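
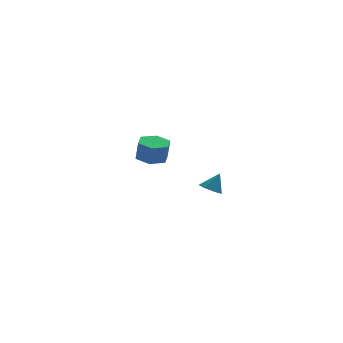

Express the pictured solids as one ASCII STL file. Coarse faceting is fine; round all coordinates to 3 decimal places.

solid 
facet normal -0.094 0.104 -0.990
outer loop
vertex -3.359 3.245 -2.429
vertex -3.853 3.939 -2.309
vertex -3.0 4.025 -2.381
endloop
endfacet
facet normal 0.904 -0.408 -0.128
outer loop
vertex -3.359 3.245 -2.429
vertex -3.0 4.025 -2.381
vertex -3.253 3.128 -1.31
endloop
endfacet
facet normal 0.904 -0.407 -0.127
outer loop
vertex -3.253 3.128 -1.31
vertex -3.0 4.025 -2.381
vertex -2.895 3.908 -1.262
endloop
endfacet
facet normal 0.093 -0.104 0.990
outer loop
vertex -3.253 3.128 -1.31
vertex -2.895 3.908 -1.262
vertex -3.747 3.821 -1.191
endloop
endfacet
facet normal -0.094 0.103 -0.990
outer loop
vertex -3.0 4.025 -2.381
vertex -3.853 3.939 -2.309
vertex -3.494 4.719 -2.262
endloop
endfacet
facet normal 0.813 0.582 -0.016
outer loop
vertex -3.0 4.025 -2.381
vertex -3.494 4.719 -2.262
vertex -2.895 3.908 -1.262
endloop
endfacet
facet normal 0.813 0.582 -0.016
outer loop
vertex -2.895 3.908 -1.262
vertex -3.494 4.719 -2.262
vertex -3.389 4.602 -1.143
endloop
endfacet
facet normal 0.093 -0.104 0.990
outer loop
vertex -2.895 3.908 -1.262
vertex -3.389 4.602 -1.143
vertex -3.747 3.821 -1.191
endloop
endfacet
facet normal -0.094 0.103 -0.990
outer loop
vertex -3.494 4.719 -2.262
vertex -3.853 3.939 -2.309
vertex -4.347 4.632 -2.19
endloop
endfacet
facet normal -0.091 0.989 0.112
outer loop
vertex -3.494 4.719 -2.262
vertex -4.347 4.632 -2.19
vertex -3.389 4.602 -1.143
endloop
endfacet
facet normal -0.092 0.989 0.112
outer loop
vertex -3.389 4.602 -1.143
vertex -4.347 4.632 -2.19
vertex -4.241 4.515 -1.071
endloop
endfacet
facet normal 0.094 -0.104 0.990
outer loop
vertex -3.389 4.602 -1.143
vertex -4.241 4.515 -1.071
vertex -3.747 3.821 -1.191
endloop
endfacet
facet normal -0.093 0.104 -0.990
outer loop
vertex -4.347 4.632 -2.19
vertex -3.853 3.939 -2.309
vertex -4.705 3.852 -2.238
endloop
endfacet
facet normal -0.904 0.407 0.128
outer loop
vertex -4.347 4.632 -2.19
vertex -4.705 3.852 -2.238
vertex -4.241 4.515 -1.071
endloop
endfacet
facet normal -0.904 0.408 0.128
outer loop
vertex -4.241 4.515 -1.071
vertex -4.705 3.852 -2.238
vertex -4.6 3.735 -1.119
endloop
endfacet
facet normal 0.094 -0.104 0.990
outer loop
vertex -4.241 4.515 -1.071
vertex -4.6 3.735 -1.119
vertex -3.747 3.821 -1.191
endloop
endfacet
facet normal -0.093 0.104 -0.990
outer loop
vertex -4.705 3.852 -2.238
vertex -3.853 3.939 -2.309
vertex -4.211 3.158 -2.357
endloop
endfacet
facet normal -0.813 -0.582 0.016
outer loop
vertex -4.705 3.852 -2.238
vertex -4.211 3.158 -2.357
vertex -4.6 3.735 -1.119
endloop
endfacet
facet normal -0.813 -0.582 0.016
outer loop
vertex -4.6 3.735 -1.119
vertex -4.211 3.158 -2.357
vertex -4.106 3.041 -1.238
endloop
endfacet
facet normal 0.094 -0.103 0.990
outer loop
vertex -4.6 3.735 -1.119
vertex -4.106 3.041 -1.238
vertex -3.747 3.821 -1.191
endloop
endfacet
facet normal -0.094 0.104 -0.990
outer loop
vertex -4.211 3.158 -2.357
vertex -3.853 3.939 -2.309
vertex -3.359 3.245 -2.429
endloop
endfacet
facet normal 0.092 -0.989 -0.112
outer loop
vertex -4.211 3.158 -2.357
vertex -3.359 3.245 -2.429
vertex -4.106 3.041 -1.238
endloop
endfacet
facet normal 0.091 -0.989 -0.112
outer loop
vertex -4.106 3.041 -1.238
vertex -3.359 3.245 -2.429
vertex -3.253 3.128 -1.31
endloop
endfacet
facet normal 0.094 -0.103 0.990
outer loop
vertex -4.106 3.041 -1.238
vertex -3.253 3.128 -1.31
vertex -3.747 3.821 -1.191
endloop
endfacet
facet normal -0.512 -0.190 -0.838
outer loop
vertex -2.511 -3.057 -1.685
vertex -2.976 -2.768 -1.466
vertex -2.57 -2.478 -1.78
endloop
endfacet
facet normal 0.992 0.085 -0.099
outer loop
vertex -2.511 -3.057 -1.685
vertex -2.57 -2.478 -1.78
vertex -2.444 -2.572 -0.594
endloop
endfacet
facet normal -0.513 -0.188 -0.837
outer loop
vertex -2.57 -2.478 -1.78
vertex -2.976 -2.768 -1.466
vertex -3.035 -2.189 -1.56
endloop
endfacet
facet normal 0.531 0.847 0.011
outer loop
vertex -2.57 -2.478 -1.78
vertex -3.035 -2.189 -1.56
vertex -2.444 -2.572 -0.594
endloop
endfacet
facet normal -0.512 -0.188 -0.838
outer loop
vertex -3.035 -2.189 -1.56
vertex -2.976 -2.768 -1.466
vertex -3.442 -2.479 -1.246
endloop
endfacet
facet normal -0.234 0.846 0.479
outer loop
vertex -3.035 -2.189 -1.56
vertex -3.442 -2.479 -1.246
vertex -2.444 -2.572 -0.594
endloop
endfacet
facet normal -0.512 -0.188 -0.838
outer loop
vertex -3.442 -2.479 -1.246
vertex -2.976 -2.768 -1.466
vertex -3.383 -3.058 -1.152
endloop
endfacet
facet normal -0.540 0.081 0.838
outer loop
vertex -3.442 -2.479 -1.246
vertex -3.383 -3.058 -1.152
vertex -2.444 -2.572 -0.594
endloop
endfacet
facet normal -0.512 -0.189 -0.838
outer loop
vertex -3.383 -3.058 -1.152
vertex -2.976 -2.768 -1.466
vertex -2.918 -3.347 -1.371
endloop
endfacet
facet normal -0.080 -0.681 0.728
outer loop
vertex -3.383 -3.058 -1.152
vertex -2.918 -3.347 -1.371
vertex -2.444 -2.572 -0.594
endloop
endfacet
facet normal -0.512 -0.189 -0.838
outer loop
vertex -2.918 -3.347 -1.371
vertex -2.976 -2.768 -1.466
vertex -2.511 -3.057 -1.685
endloop
endfacet
facet normal 0.685 -0.680 0.260
outer loop
vertex -2.918 -3.347 -1.371
vertex -2.511 -3.057 -1.685
vertex -2.444 -2.572 -0.594
endloop
endfacet

endsolid


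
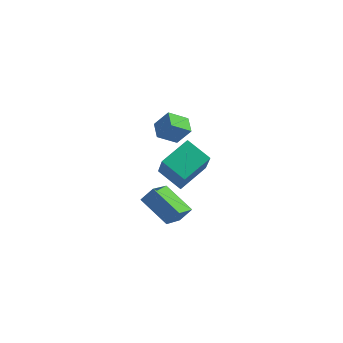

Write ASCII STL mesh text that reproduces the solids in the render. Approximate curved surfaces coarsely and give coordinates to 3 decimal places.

solid 
facet normal -0.747 -0.329 0.578
outer loop
vertex 1.305 0.434 4.465
vertex 0.979 1.432 4.612
vertex 0.538 0.338 3.419
endloop
endfacet
facet normal 0.307 -0.942 -0.139
outer loop
vertex 1.561 0.788 2.628
vertex 1.305 0.434 4.465
vertex 0.538 0.338 3.419
endloop
endfacet
facet normal -0.746 -0.330 0.578
outer loop
vertex 0.538 0.338 3.419
vertex 0.979 1.432 4.612
vertex 0.212 1.336 3.567
endloop
endfacet
facet normal -0.590 -0.073 -0.804
outer loop
vertex 0.212 1.336 3.567
vertex 1.561 0.788 2.628
vertex 0.538 0.338 3.419
endloop
endfacet
facet normal 0.589 0.074 0.804
outer loop
vertex 1.305 0.434 4.465
vertex 2.002 1.882 3.821
vertex 0.979 1.432 4.612
endloop
endfacet
facet normal 0.307 -0.942 -0.139
outer loop
vertex 2.328 0.884 3.673
vertex 1.305 0.434 4.465
vertex 1.561 0.788 2.628
endloop
endfacet
facet normal 0.590 0.074 0.804
outer loop
vertex 2.328 0.884 3.673
vertex 2.002 1.882 3.821
vertex 1.305 0.434 4.465
endloop
endfacet
facet normal -0.307 0.942 0.139
outer loop
vertex 0.979 1.432 4.612
vertex 2.002 1.882 3.821
vertex 0.212 1.336 3.567
endloop
endfacet
facet normal -0.590 -0.074 -0.804
outer loop
vertex 1.235 1.786 2.775
vertex 1.561 0.788 2.628
vertex 0.212 1.336 3.567
endloop
endfacet
facet normal -0.307 0.942 0.139
outer loop
vertex 0.212 1.336 3.567
vertex 2.002 1.882 3.821
vertex 1.235 1.786 2.775
endloop
endfacet
facet normal 0.747 0.329 -0.578
outer loop
vertex 1.235 1.786 2.775
vertex 2.328 0.884 3.673
vertex 1.561 0.788 2.628
endloop
endfacet
facet normal 0.747 0.330 -0.578
outer loop
vertex 2.002 1.882 3.821
vertex 2.328 0.884 3.673
vertex 1.235 1.786 2.775
endloop
endfacet
facet normal -0.759 0.519 0.392
outer loop
vertex 0.757 -2.297 1.437
vertex 1.202 -0.648 0.115
vertex 0.146 -2.677 0.757
endloop
endfacet
facet normal -0.206 -0.764 0.612
outer loop
vertex 1.718 -3.752 -0.055
vertex 0.757 -2.297 1.437
vertex 0.146 -2.677 0.757
endloop
endfacet
facet normal -0.759 0.519 0.392
outer loop
vertex 0.146 -2.677 0.757
vertex 1.202 -0.648 0.115
vertex 0.591 -1.028 -0.565
endloop
endfacet
facet normal -0.617 -0.384 -0.687
outer loop
vertex 0.591 -1.028 -0.565
vertex 1.718 -3.752 -0.055
vertex 0.146 -2.677 0.757
endloop
endfacet
facet normal 0.617 0.384 0.687
outer loop
vertex 0.757 -2.297 1.437
vertex 2.774 -1.723 -0.697
vertex 1.202 -0.648 0.115
endloop
endfacet
facet normal -0.206 -0.764 0.612
outer loop
vertex 2.329 -3.372 0.625
vertex 0.757 -2.297 1.437
vertex 1.718 -3.752 -0.055
endloop
endfacet
facet normal 0.617 0.384 0.687
outer loop
vertex 2.329 -3.372 0.625
vertex 2.774 -1.723 -0.697
vertex 0.757 -2.297 1.437
endloop
endfacet
facet normal 0.206 0.764 -0.612
outer loop
vertex 1.202 -0.648 0.115
vertex 2.774 -1.723 -0.697
vertex 0.591 -1.028 -0.565
endloop
endfacet
facet normal -0.617 -0.384 -0.687
outer loop
vertex 2.163 -2.103 -1.377
vertex 1.718 -3.752 -0.055
vertex 0.591 -1.028 -0.565
endloop
endfacet
facet normal 0.206 0.764 -0.612
outer loop
vertex 0.591 -1.028 -0.565
vertex 2.774 -1.723 -0.697
vertex 2.163 -2.103 -1.377
endloop
endfacet
facet normal 0.759 -0.519 -0.392
outer loop
vertex 2.163 -2.103 -1.377
vertex 2.329 -3.372 0.625
vertex 1.718 -3.752 -0.055
endloop
endfacet
facet normal 0.759 -0.519 -0.392
outer loop
vertex 2.774 -1.723 -0.697
vertex 2.329 -3.372 0.625
vertex 2.163 -2.103 -1.377
endloop
endfacet
facet normal -0.568 -0.779 -0.267
outer loop
vertex 1.796 2.052 -1.957
vertex 0.373 2.859 -1.283
vertex 1.424 2.97 -3.843
endloop
endfacet
facet normal 0.805 -0.456 -0.381
outer loop
vertex 2.627 4.621 -3.277
vertex 1.796 2.052 -1.957
vertex 1.424 2.97 -3.843
endloop
endfacet
facet normal -0.568 -0.779 -0.267
outer loop
vertex 1.424 2.97 -3.843
vertex 0.373 2.859 -1.283
vertex 0.0 3.777 -3.169
endloop
endfacet
facet normal -0.175 0.431 -0.885
outer loop
vertex 0.0 3.777 -3.169
vertex 2.627 4.621 -3.277
vertex 1.424 2.97 -3.843
endloop
endfacet
facet normal 0.175 -0.431 0.885
outer loop
vertex 1.796 2.052 -1.957
vertex 1.576 4.51 -0.717
vertex 0.373 2.859 -1.283
endloop
endfacet
facet normal 0.804 -0.456 -0.381
outer loop
vertex 3.0 3.703 -1.391
vertex 1.796 2.052 -1.957
vertex 2.627 4.621 -3.277
endloop
endfacet
facet normal 0.175 -0.431 0.885
outer loop
vertex 3.0 3.703 -1.391
vertex 1.576 4.51 -0.717
vertex 1.796 2.052 -1.957
endloop
endfacet
facet normal -0.805 0.456 0.381
outer loop
vertex 0.373 2.859 -1.283
vertex 1.576 4.51 -0.717
vertex 0.0 3.777 -3.169
endloop
endfacet
facet normal -0.175 0.431 -0.885
outer loop
vertex 1.204 5.428 -2.603
vertex 2.627 4.621 -3.277
vertex 0.0 3.777 -3.169
endloop
endfacet
facet normal -0.804 0.456 0.381
outer loop
vertex 0.0 3.777 -3.169
vertex 1.576 4.51 -0.717
vertex 1.204 5.428 -2.603
endloop
endfacet
facet normal 0.568 0.779 0.267
outer loop
vertex 1.204 5.428 -2.603
vertex 3.0 3.703 -1.391
vertex 2.627 4.621 -3.277
endloop
endfacet
facet normal 0.568 0.779 0.267
outer loop
vertex 1.576 4.51 -0.717
vertex 3.0 3.703 -1.391
vertex 1.204 5.428 -2.603
endloop
endfacet

endsolid


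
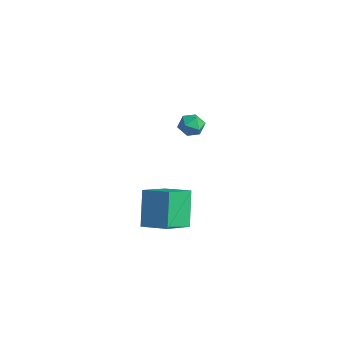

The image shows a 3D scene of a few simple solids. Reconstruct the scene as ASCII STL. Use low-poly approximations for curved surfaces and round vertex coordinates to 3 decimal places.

solid 
facet normal -0.444 0.365 0.819
outer loop
vertex 1.175 -3.308 0.233
vertex 2.459 -2.748 0.679
vertex 0.819 -1.805 -0.63
endloop
endfacet
facet normal -0.874 -0.381 -0.303
outer loop
vertex 1.701 -2.532 -2.259
vertex 1.175 -3.308 0.233
vertex 0.819 -1.805 -0.63
endloop
endfacet
facet normal -0.444 0.365 0.819
outer loop
vertex 0.819 -1.805 -0.63
vertex 2.459 -2.748 0.679
vertex 2.103 -1.245 -0.184
endloop
endfacet
facet normal -0.201 0.849 -0.488
outer loop
vertex 2.103 -1.245 -0.184
vertex 1.701 -2.532 -2.259
vertex 0.819 -1.805 -0.63
endloop
endfacet
facet normal 0.201 -0.849 0.488
outer loop
vertex 1.175 -3.308 0.233
vertex 3.341 -3.475 -0.95
vertex 2.459 -2.748 0.679
endloop
endfacet
facet normal -0.874 -0.381 -0.303
outer loop
vertex 2.057 -4.035 -1.396
vertex 1.175 -3.308 0.233
vertex 1.701 -2.532 -2.259
endloop
endfacet
facet normal 0.201 -0.849 0.488
outer loop
vertex 2.057 -4.035 -1.396
vertex 3.341 -3.475 -0.95
vertex 1.175 -3.308 0.233
endloop
endfacet
facet normal 0.874 0.381 0.303
outer loop
vertex 2.459 -2.748 0.679
vertex 3.341 -3.475 -0.95
vertex 2.103 -1.245 -0.184
endloop
endfacet
facet normal -0.201 0.849 -0.488
outer loop
vertex 2.985 -1.972 -1.813
vertex 1.701 -2.532 -2.259
vertex 2.103 -1.245 -0.184
endloop
endfacet
facet normal 0.874 0.381 0.303
outer loop
vertex 2.103 -1.245 -0.184
vertex 3.341 -3.475 -0.95
vertex 2.985 -1.972 -1.813
endloop
endfacet
facet normal 0.444 -0.365 -0.819
outer loop
vertex 2.985 -1.972 -1.813
vertex 2.057 -4.035 -1.396
vertex 1.701 -2.532 -2.259
endloop
endfacet
facet normal 0.444 -0.365 -0.819
outer loop
vertex 3.341 -3.475 -0.95
vertex 2.057 -4.035 -1.396
vertex 2.985 -1.972 -1.813
endloop
endfacet
facet normal -0.755 0.653 -0.057
outer loop
vertex -4.087 3.718 -1.6
vertex -4.552 3.204 -1.324
vertex -4.189 3.664 -0.862
endloop
endfacet
facet normal -0.136 0.989 0.054
outer loop
vertex -4.087 3.718 -1.6
vertex -4.189 3.664 -0.862
vertex -3.503 3.773 -1.137
endloop
endfacet
facet normal 0.305 0.822 -0.482
outer loop
vertex -4.087 3.718 -1.6
vertex -3.503 3.773 -1.137
vertex -3.443 3.38 -1.769
endloop
endfacet
facet normal -0.043 0.381 -0.924
outer loop
vertex -4.087 3.718 -1.6
vertex -3.443 3.38 -1.769
vertex -4.092 3.028 -1.884
endloop
endfacet
facet normal -0.698 0.277 -0.660
outer loop
vertex -4.087 3.718 -1.6
vertex -4.092 3.028 -1.884
vertex -4.552 3.204 -1.324
endloop
endfacet
facet normal 0.147 0.737 0.660
outer loop
vertex -3.503 3.773 -1.137
vertex -4.189 3.664 -0.862
vertex -3.608 3.292 -0.576
endloop
endfacet
facet normal -0.856 0.194 0.480
outer loop
vertex -4.189 3.664 -0.862
vertex -4.552 3.204 -1.324
vertex -4.257 2.94 -0.691
endloop
endfacet
facet normal -0.763 -0.413 -0.497
outer loop
vertex -4.552 3.204 -1.324
vertex -4.092 3.028 -1.884
vertex -4.197 2.547 -1.323
endloop
endfacet
facet normal 0.297 -0.246 -0.923
outer loop
vertex -4.092 3.028 -1.884
vertex -3.443 3.38 -1.769
vertex -3.511 2.656 -1.598
endloop
endfacet
facet normal 0.861 0.465 -0.207
outer loop
vertex -3.443 3.38 -1.769
vertex -3.503 3.773 -1.137
vertex -3.148 3.116 -1.136
endloop
endfacet
facet normal 0.043 -0.381 0.924
outer loop
vertex -3.613 2.602 -0.86
vertex -3.608 3.292 -0.576
vertex -4.257 2.94 -0.691
endloop
endfacet
facet normal -0.305 -0.822 0.482
outer loop
vertex -3.613 2.602 -0.86
vertex -4.257 2.94 -0.691
vertex -4.197 2.547 -1.323
endloop
endfacet
facet normal 0.136 -0.989 -0.054
outer loop
vertex -3.613 2.602 -0.86
vertex -4.197 2.547 -1.323
vertex -3.511 2.656 -1.598
endloop
endfacet
facet normal 0.755 -0.653 0.057
outer loop
vertex -3.613 2.602 -0.86
vertex -3.511 2.656 -1.598
vertex -3.148 3.116 -1.136
endloop
endfacet
facet normal 0.698 -0.277 0.660
outer loop
vertex -3.613 2.602 -0.86
vertex -3.148 3.116 -1.136
vertex -3.608 3.292 -0.576
endloop
endfacet
facet normal -0.297 0.246 0.923
outer loop
vertex -4.257 2.94 -0.691
vertex -3.608 3.292 -0.576
vertex -4.189 3.664 -0.862
endloop
endfacet
facet normal -0.861 -0.465 0.207
outer loop
vertex -4.197 2.547 -1.323
vertex -4.257 2.94 -0.691
vertex -4.552 3.204 -1.324
endloop
endfacet
facet normal -0.147 -0.737 -0.660
outer loop
vertex -3.511 2.656 -1.598
vertex -4.197 2.547 -1.323
vertex -4.092 3.028 -1.884
endloop
endfacet
facet normal 0.856 -0.194 -0.480
outer loop
vertex -3.148 3.116 -1.136
vertex -3.511 2.656 -1.598
vertex -3.443 3.38 -1.769
endloop
endfacet
facet normal 0.763 0.413 0.497
outer loop
vertex -3.608 3.292 -0.576
vertex -3.148 3.116 -1.136
vertex -3.503 3.773 -1.137
endloop
endfacet

endsolid


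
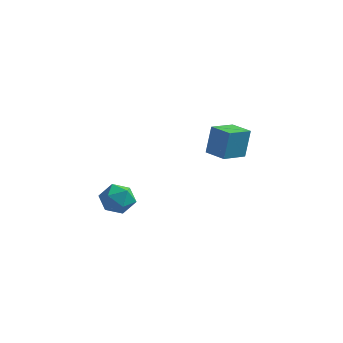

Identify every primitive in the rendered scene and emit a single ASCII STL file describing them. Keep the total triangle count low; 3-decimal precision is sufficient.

solid 
facet normal -0.915 0.402 -0.027
outer loop
vertex -1.018 2.442 4.859
vertex -0.42 3.777 4.485
vertex -1.144 2.046 3.241
endloop
endfacet
facet normal -0.396 -0.884 0.247
outer loop
vertex -0.0 1.543 3.275
vertex -1.018 2.442 4.859
vertex -1.144 2.046 3.241
endloop
endfacet
facet normal -0.915 0.402 -0.027
outer loop
vertex -1.144 2.046 3.241
vertex -0.42 3.777 4.485
vertex -0.546 3.381 2.868
endloop
endfacet
facet normal -0.075 -0.237 -0.969
outer loop
vertex -0.546 3.381 2.868
vertex -0.0 1.543 3.275
vertex -1.144 2.046 3.241
endloop
endfacet
facet normal 0.076 0.237 0.968
outer loop
vertex -1.018 2.442 4.859
vertex 0.724 3.274 4.519
vertex -0.42 3.777 4.485
endloop
endfacet
facet normal -0.396 -0.884 0.247
outer loop
vertex 0.126 1.939 4.892
vertex -1.018 2.442 4.859
vertex -0.0 1.543 3.275
endloop
endfacet
facet normal 0.076 0.237 0.969
outer loop
vertex 0.126 1.939 4.892
vertex 0.724 3.274 4.519
vertex -1.018 2.442 4.859
endloop
endfacet
facet normal 0.396 0.884 -0.247
outer loop
vertex -0.42 3.777 4.485
vertex 0.724 3.274 4.519
vertex -0.546 3.381 2.868
endloop
endfacet
facet normal -0.076 -0.237 -0.968
outer loop
vertex 0.598 2.878 2.901
vertex -0.0 1.543 3.275
vertex -0.546 3.381 2.868
endloop
endfacet
facet normal 0.396 0.884 -0.247
outer loop
vertex -0.546 3.381 2.868
vertex 0.724 3.274 4.519
vertex 0.598 2.878 2.901
endloop
endfacet
facet normal 0.915 -0.402 0.027
outer loop
vertex 0.598 2.878 2.901
vertex 0.126 1.939 4.892
vertex -0.0 1.543 3.275
endloop
endfacet
facet normal 0.915 -0.402 0.027
outer loop
vertex 0.724 3.274 4.519
vertex 0.126 1.939 4.892
vertex 0.598 2.878 2.901
endloop
endfacet
facet normal -0.067 0.996 -0.063
outer loop
vertex -3.185 -2.798 1.886
vertex -3.945 -2.812 2.466
vertex -3.065 -2.73 2.832
endloop
endfacet
facet normal 0.610 0.781 -0.134
outer loop
vertex -3.185 -2.798 1.886
vertex -3.065 -2.73 2.832
vertex -2.477 -3.278 2.314
endloop
endfacet
facet normal 0.643 0.335 -0.688
outer loop
vertex -3.185 -2.798 1.886
vertex -2.477 -3.278 2.314
vertex -2.993 -3.699 1.627
endloop
endfacet
facet normal -0.013 0.274 -0.962
outer loop
vertex -3.185 -2.798 1.886
vertex -2.993 -3.699 1.627
vertex -3.901 -3.411 1.721
endloop
endfacet
facet normal -0.451 0.682 -0.575
outer loop
vertex -3.185 -2.798 1.886
vertex -3.901 -3.411 1.721
vertex -3.945 -2.812 2.466
endloop
endfacet
facet normal 0.788 0.417 0.454
outer loop
vertex -2.477 -3.278 2.314
vertex -3.065 -2.73 2.832
vertex -2.799 -3.589 3.159
endloop
endfacet
facet normal -0.307 0.764 0.568
outer loop
vertex -3.065 -2.73 2.832
vertex -3.945 -2.812 2.466
vertex -3.707 -3.301 3.253
endloop
endfacet
facet normal -0.931 0.256 -0.261
outer loop
vertex -3.945 -2.812 2.466
vertex -3.901 -3.411 1.721
vertex -4.223 -3.722 2.566
endloop
endfacet
facet normal -0.221 -0.406 -0.887
outer loop
vertex -3.901 -3.411 1.721
vertex -2.993 -3.699 1.627
vertex -3.635 -4.27 2.048
endloop
endfacet
facet normal 0.842 -0.306 -0.445
outer loop
vertex -2.993 -3.699 1.627
vertex -2.477 -3.278 2.314
vertex -2.755 -4.188 2.414
endloop
endfacet
facet normal 0.013 -0.274 0.962
outer loop
vertex -3.515 -4.202 2.994
vertex -2.799 -3.589 3.159
vertex -3.707 -3.301 3.253
endloop
endfacet
facet normal -0.643 -0.335 0.688
outer loop
vertex -3.515 -4.202 2.994
vertex -3.707 -3.301 3.253
vertex -4.223 -3.722 2.566
endloop
endfacet
facet normal -0.610 -0.781 0.134
outer loop
vertex -3.515 -4.202 2.994
vertex -4.223 -3.722 2.566
vertex -3.635 -4.27 2.048
endloop
endfacet
facet normal 0.067 -0.996 0.063
outer loop
vertex -3.515 -4.202 2.994
vertex -3.635 -4.27 2.048
vertex -2.755 -4.188 2.414
endloop
endfacet
facet normal 0.451 -0.682 0.575
outer loop
vertex -3.515 -4.202 2.994
vertex -2.755 -4.188 2.414
vertex -2.799 -3.589 3.159
endloop
endfacet
facet normal 0.221 0.406 0.887
outer loop
vertex -3.707 -3.301 3.253
vertex -2.799 -3.589 3.159
vertex -3.065 -2.73 2.832
endloop
endfacet
facet normal -0.842 0.306 0.445
outer loop
vertex -4.223 -3.722 2.566
vertex -3.707 -3.301 3.253
vertex -3.945 -2.812 2.466
endloop
endfacet
facet normal -0.788 -0.417 -0.454
outer loop
vertex -3.635 -4.27 2.048
vertex -4.223 -3.722 2.566
vertex -3.901 -3.411 1.721
endloop
endfacet
facet normal 0.307 -0.764 -0.568
outer loop
vertex -2.755 -4.188 2.414
vertex -3.635 -4.27 2.048
vertex -2.993 -3.699 1.627
endloop
endfacet
facet normal 0.931 -0.256 0.261
outer loop
vertex -2.799 -3.589 3.159
vertex -2.755 -4.188 2.414
vertex -2.477 -3.278 2.314
endloop
endfacet

endsolid


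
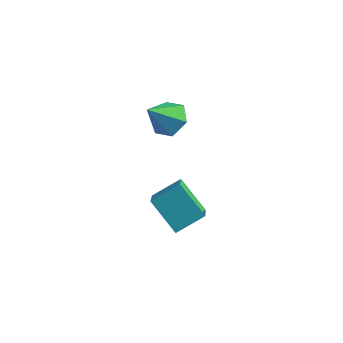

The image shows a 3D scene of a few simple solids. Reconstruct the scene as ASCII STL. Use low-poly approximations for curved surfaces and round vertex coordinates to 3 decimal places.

solid 
facet normal -0.733 0.242 0.636
outer loop
vertex 2.21 -2.636 1.508
vertex 3.212 -1.557 2.252
vertex 1.631 -1.282 0.324
endloop
endfacet
facet normal -0.607 -0.654 -0.451
outer loop
vertex 3.148 -1.783 -0.992
vertex 2.21 -2.636 1.508
vertex 1.631 -1.282 0.324
endloop
endfacet
facet normal -0.733 0.242 0.636
outer loop
vertex 1.631 -1.282 0.324
vertex 3.212 -1.557 2.252
vertex 2.633 -0.203 1.068
endloop
endfacet
facet normal -0.307 0.717 -0.626
outer loop
vertex 2.633 -0.203 1.068
vertex 3.148 -1.783 -0.992
vertex 1.631 -1.282 0.324
endloop
endfacet
facet normal 0.307 -0.717 0.626
outer loop
vertex 2.21 -2.636 1.508
vertex 4.729 -2.058 0.936
vertex 3.212 -1.557 2.252
endloop
endfacet
facet normal -0.607 -0.654 -0.451
outer loop
vertex 3.727 -3.137 0.192
vertex 2.21 -2.636 1.508
vertex 3.148 -1.783 -0.992
endloop
endfacet
facet normal 0.307 -0.717 0.626
outer loop
vertex 3.727 -3.137 0.192
vertex 4.729 -2.058 0.936
vertex 2.21 -2.636 1.508
endloop
endfacet
facet normal 0.607 0.654 0.451
outer loop
vertex 3.212 -1.557 2.252
vertex 4.729 -2.058 0.936
vertex 2.633 -0.203 1.068
endloop
endfacet
facet normal -0.307 0.717 -0.626
outer loop
vertex 4.15 -0.704 -0.248
vertex 3.148 -1.783 -0.992
vertex 2.633 -0.203 1.068
endloop
endfacet
facet normal 0.607 0.654 0.451
outer loop
vertex 2.633 -0.203 1.068
vertex 4.729 -2.058 0.936
vertex 4.15 -0.704 -0.248
endloop
endfacet
facet normal 0.733 -0.242 -0.636
outer loop
vertex 4.15 -0.704 -0.248
vertex 3.727 -3.137 0.192
vertex 3.148 -1.783 -0.992
endloop
endfacet
facet normal 0.733 -0.242 -0.636
outer loop
vertex 4.729 -2.058 0.936
vertex 3.727 -3.137 0.192
vertex 4.15 -0.704 -0.248
endloop
endfacet
facet normal 0.357 0.554 -0.752
outer loop
vertex 0.598 3.19 0.394
vertex 0.033 4.058 0.765
vertex 1.059 3.877 1.119
endloop
endfacet
facet normal 0.597 -0.736 0.318
outer loop
vertex 0.598 3.19 0.394
vertex 1.059 3.877 1.119
vertex -0.673 2.962 2.255
endloop
endfacet
facet normal 0.357 0.554 -0.752
outer loop
vertex 1.059 3.877 1.119
vertex 0.033 4.058 0.765
vertex 0.494 4.745 1.49
endloop
endfacet
facet normal 0.549 -0.000 0.836
outer loop
vertex 1.059 3.877 1.119
vertex 0.494 4.745 1.49
vertex -0.673 2.962 2.255
endloop
endfacet
facet normal 0.358 0.554 -0.752
outer loop
vertex 0.494 4.745 1.49
vertex 0.033 4.058 0.765
vertex -0.531 4.926 1.136
endloop
endfacet
facet normal -0.204 0.496 0.844
outer loop
vertex 0.494 4.745 1.49
vertex -0.531 4.926 1.136
vertex -0.673 2.962 2.255
endloop
endfacet
facet normal 0.357 0.554 -0.752
outer loop
vertex -0.531 4.926 1.136
vertex 0.033 4.058 0.765
vertex -0.992 4.239 0.412
endloop
endfacet
facet normal -0.907 0.256 0.334
outer loop
vertex -0.531 4.926 1.136
vertex -0.992 4.239 0.412
vertex -0.673 2.962 2.255
endloop
endfacet
facet normal 0.357 0.554 -0.752
outer loop
vertex -0.992 4.239 0.412
vertex 0.033 4.058 0.765
vertex -0.428 3.371 0.041
endloop
endfacet
facet normal -0.858 -0.479 -0.184
outer loop
vertex -0.992 4.239 0.412
vertex -0.428 3.371 0.041
vertex -0.673 2.962 2.255
endloop
endfacet
facet normal 0.357 0.554 -0.752
outer loop
vertex -0.428 3.371 0.041
vertex 0.033 4.058 0.765
vertex 0.598 3.19 0.394
endloop
endfacet
facet normal -0.106 -0.976 -0.192
outer loop
vertex -0.428 3.371 0.041
vertex 0.598 3.19 0.394
vertex -0.673 2.962 2.255
endloop
endfacet

endsolid


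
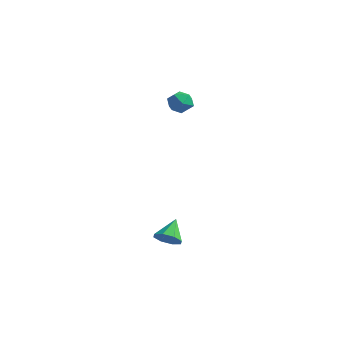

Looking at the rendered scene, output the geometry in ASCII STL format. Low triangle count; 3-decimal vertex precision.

solid 
facet normal 0.114 0.728 0.676
outer loop
vertex -2.331 3.691 1.715
vertex -2.821 3.351 2.164
vertex -2.094 3.19 2.215
endloop
endfacet
facet normal 0.713 0.635 0.298
outer loop
vertex -2.331 3.691 1.715
vertex -2.094 3.19 2.215
vertex -1.808 3.193 1.525
endloop
endfacet
facet normal 0.556 0.733 -0.391
outer loop
vertex -2.331 3.691 1.715
vertex -1.808 3.193 1.525
vertex -2.359 3.357 1.048
endloop
endfacet
facet normal -0.139 0.888 -0.439
outer loop
vertex -2.331 3.691 1.715
vertex -2.359 3.357 1.048
vertex -2.985 3.454 1.443
endloop
endfacet
facet normal -0.412 0.884 0.220
outer loop
vertex -2.331 3.691 1.715
vertex -2.985 3.454 1.443
vertex -2.821 3.351 2.164
endloop
endfacet
facet normal 0.923 -0.042 0.382
outer loop
vertex -1.808 3.193 1.525
vertex -2.094 3.19 2.215
vertex -1.975 2.546 1.857
endloop
endfacet
facet normal -0.045 0.109 0.993
outer loop
vertex -2.094 3.19 2.215
vertex -2.821 3.351 2.164
vertex -2.601 2.643 2.252
endloop
endfacet
facet normal -0.896 0.363 0.256
outer loop
vertex -2.821 3.351 2.164
vertex -2.985 3.454 1.443
vertex -3.152 2.807 1.775
endloop
endfacet
facet normal -0.455 0.367 -0.811
outer loop
vertex -2.985 3.454 1.443
vertex -2.359 3.357 1.048
vertex -2.866 2.81 1.085
endloop
endfacet
facet normal 0.670 0.117 -0.733
outer loop
vertex -2.359 3.357 1.048
vertex -1.808 3.193 1.525
vertex -2.139 2.649 1.136
endloop
endfacet
facet normal 0.139 -0.888 0.439
outer loop
vertex -2.629 2.309 1.585
vertex -1.975 2.546 1.857
vertex -2.601 2.643 2.252
endloop
endfacet
facet normal -0.556 -0.733 0.391
outer loop
vertex -2.629 2.309 1.585
vertex -2.601 2.643 2.252
vertex -3.152 2.807 1.775
endloop
endfacet
facet normal -0.713 -0.635 -0.298
outer loop
vertex -2.629 2.309 1.585
vertex -3.152 2.807 1.775
vertex -2.866 2.81 1.085
endloop
endfacet
facet normal -0.114 -0.728 -0.676
outer loop
vertex -2.629 2.309 1.585
vertex -2.866 2.81 1.085
vertex -2.139 2.649 1.136
endloop
endfacet
facet normal 0.412 -0.884 -0.220
outer loop
vertex -2.629 2.309 1.585
vertex -2.139 2.649 1.136
vertex -1.975 2.546 1.857
endloop
endfacet
facet normal 0.455 -0.367 0.811
outer loop
vertex -2.601 2.643 2.252
vertex -1.975 2.546 1.857
vertex -2.094 3.19 2.215
endloop
endfacet
facet normal -0.670 -0.117 0.733
outer loop
vertex -3.152 2.807 1.775
vertex -2.601 2.643 2.252
vertex -2.821 3.351 2.164
endloop
endfacet
facet normal -0.923 0.042 -0.382
outer loop
vertex -2.866 2.81 1.085
vertex -3.152 2.807 1.775
vertex -2.985 3.454 1.443
endloop
endfacet
facet normal 0.045 -0.109 -0.993
outer loop
vertex -2.139 2.649 1.136
vertex -2.866 2.81 1.085
vertex -2.359 3.357 1.048
endloop
endfacet
facet normal 0.896 -0.363 -0.256
outer loop
vertex -1.975 2.546 1.857
vertex -2.139 2.649 1.136
vertex -1.808 3.193 1.525
endloop
endfacet
facet normal 0.224 -0.753 -0.619
outer loop
vertex 2.619 -3.295 -3.633
vertex 2.192 -3.718 -3.273
vertex 2.117 -3.29 -3.821
endloop
endfacet
facet normal 0.139 0.928 -0.346
outer loop
vertex 2.619 -3.295 -3.633
vertex 2.117 -3.29 -3.821
vertex 1.908 -2.762 -2.487
endloop
endfacet
facet normal 0.225 -0.753 -0.619
outer loop
vertex 2.117 -3.29 -3.821
vertex 2.192 -3.718 -3.273
vertex 1.66 -3.535 -3.689
endloop
endfacet
facet normal -0.520 0.763 -0.384
outer loop
vertex 2.117 -3.29 -3.821
vertex 1.66 -3.535 -3.689
vertex 1.908 -2.762 -2.487
endloop
endfacet
facet normal 0.223 -0.754 -0.618
outer loop
vertex 1.66 -3.535 -3.689
vertex 2.192 -3.718 -3.273
vertex 1.514 -3.887 -3.312
endloop
endfacet
facet normal -0.935 0.352 -0.033
outer loop
vertex 1.66 -3.535 -3.689
vertex 1.514 -3.887 -3.312
vertex 1.908 -2.762 -2.487
endloop
endfacet
facet normal 0.223 -0.752 -0.620
outer loop
vertex 1.514 -3.887 -3.312
vertex 2.192 -3.718 -3.273
vertex 1.766 -4.141 -2.913
endloop
endfacet
facet normal -0.862 -0.066 0.502
outer loop
vertex 1.514 -3.887 -3.312
vertex 1.766 -4.141 -2.913
vertex 1.908 -2.762 -2.487
endloop
endfacet
facet normal 0.224 -0.753 -0.619
outer loop
vertex 1.766 -4.141 -2.913
vertex 2.192 -3.718 -3.273
vertex 2.267 -4.147 -2.724
endloop
endfacet
facet normal -0.345 -0.244 0.906
outer loop
vertex 1.766 -4.141 -2.913
vertex 2.267 -4.147 -2.724
vertex 1.908 -2.762 -2.487
endloop
endfacet
facet normal 0.225 -0.753 -0.619
outer loop
vertex 2.267 -4.147 -2.724
vertex 2.192 -3.718 -3.273
vertex 2.725 -3.901 -2.857
endloop
endfacet
facet normal 0.317 -0.080 0.945
outer loop
vertex 2.267 -4.147 -2.724
vertex 2.725 -3.901 -2.857
vertex 1.908 -2.762 -2.487
endloop
endfacet
facet normal 0.224 -0.753 -0.619
outer loop
vertex 2.725 -3.901 -2.857
vertex 2.192 -3.718 -3.273
vertex 2.87 -3.549 -3.233
endloop
endfacet
facet normal 0.733 0.333 0.594
outer loop
vertex 2.725 -3.901 -2.857
vertex 2.87 -3.549 -3.233
vertex 1.908 -2.762 -2.487
endloop
endfacet
facet normal 0.224 -0.753 -0.619
outer loop
vertex 2.87 -3.549 -3.233
vertex 2.192 -3.718 -3.273
vertex 2.619 -3.295 -3.633
endloop
endfacet
facet normal 0.660 0.749 0.061
outer loop
vertex 2.87 -3.549 -3.233
vertex 2.619 -3.295 -3.633
vertex 1.908 -2.762 -2.487
endloop
endfacet

endsolid


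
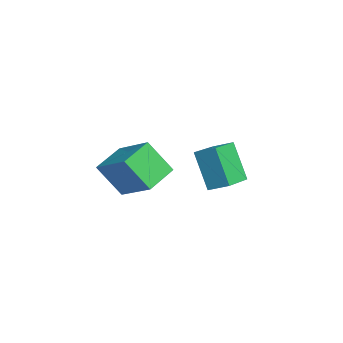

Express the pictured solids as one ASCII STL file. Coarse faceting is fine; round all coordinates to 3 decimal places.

solid 
facet normal -0.566 -0.722 -0.398
outer loop
vertex -0.347 0.63 0.907
vertex -1.625 1.912 0.4
vertex 0.529 0.851 -0.742
endloop
endfacet
facet normal 0.680 -0.682 0.270
outer loop
vertex 1.045 1.508 -0.38
vertex -0.347 0.63 0.907
vertex 0.529 0.851 -0.742
endloop
endfacet
facet normal -0.566 -0.722 -0.398
outer loop
vertex 0.529 0.851 -0.742
vertex -1.625 1.912 0.4
vertex -0.749 2.134 -1.249
endloop
endfacet
facet normal 0.466 0.117 -0.877
outer loop
vertex -0.749 2.134 -1.249
vertex 1.045 1.508 -0.38
vertex 0.529 0.851 -0.742
endloop
endfacet
facet normal -0.466 -0.117 0.877
outer loop
vertex -0.347 0.63 0.907
vertex -1.109 2.569 0.762
vertex -1.625 1.912 0.4
endloop
endfacet
facet normal 0.679 -0.683 0.269
outer loop
vertex 0.169 1.286 1.269
vertex -0.347 0.63 0.907
vertex 1.045 1.508 -0.38
endloop
endfacet
facet normal -0.466 -0.118 0.877
outer loop
vertex 0.169 1.286 1.269
vertex -1.109 2.569 0.762
vertex -0.347 0.63 0.907
endloop
endfacet
facet normal -0.680 0.682 -0.269
outer loop
vertex -1.625 1.912 0.4
vertex -1.109 2.569 0.762
vertex -0.749 2.134 -1.249
endloop
endfacet
facet normal 0.466 0.118 -0.877
outer loop
vertex -0.233 2.79 -0.887
vertex 1.045 1.508 -0.38
vertex -0.749 2.134 -1.249
endloop
endfacet
facet normal -0.679 0.683 -0.269
outer loop
vertex -0.749 2.134 -1.249
vertex -1.109 2.569 0.762
vertex -0.233 2.79 -0.887
endloop
endfacet
facet normal 0.566 0.722 0.398
outer loop
vertex -0.233 2.79 -0.887
vertex 0.169 1.286 1.269
vertex 1.045 1.508 -0.38
endloop
endfacet
facet normal 0.567 0.722 0.398
outer loop
vertex -1.109 2.569 0.762
vertex 0.169 1.286 1.269
vertex -0.233 2.79 -0.887
endloop
endfacet
facet normal -0.511 0.806 0.298
outer loop
vertex 0.989 -1.704 2.47
vertex 1.48 -0.897 1.13
vertex -0.461 -2.294 1.583
endloop
endfacet
facet normal -0.299 -0.493 0.817
outer loop
vertex 0.28 -3.463 1.15
vertex 0.989 -1.704 2.47
vertex -0.461 -2.294 1.583
endloop
endfacet
facet normal -0.511 0.806 0.298
outer loop
vertex -0.461 -2.294 1.583
vertex 1.48 -0.897 1.13
vertex 0.03 -1.487 0.242
endloop
endfacet
facet normal -0.806 -0.328 -0.493
outer loop
vertex 0.03 -1.487 0.242
vertex 0.28 -3.463 1.15
vertex -0.461 -2.294 1.583
endloop
endfacet
facet normal 0.806 0.328 0.493
outer loop
vertex 0.989 -1.704 2.47
vertex 2.221 -2.066 0.697
vertex 1.48 -0.897 1.13
endloop
endfacet
facet normal -0.300 -0.492 0.817
outer loop
vertex 1.73 -2.873 2.038
vertex 0.989 -1.704 2.47
vertex 0.28 -3.463 1.15
endloop
endfacet
facet normal 0.806 0.329 0.493
outer loop
vertex 1.73 -2.873 2.038
vertex 2.221 -2.066 0.697
vertex 0.989 -1.704 2.47
endloop
endfacet
facet normal 0.300 0.493 -0.817
outer loop
vertex 1.48 -0.897 1.13
vertex 2.221 -2.066 0.697
vertex 0.03 -1.487 0.242
endloop
endfacet
facet normal -0.806 -0.328 -0.493
outer loop
vertex 0.771 -2.656 -0.19
vertex 0.28 -3.463 1.15
vertex 0.03 -1.487 0.242
endloop
endfacet
facet normal 0.300 0.492 -0.817
outer loop
vertex 0.03 -1.487 0.242
vertex 2.221 -2.066 0.697
vertex 0.771 -2.656 -0.19
endloop
endfacet
facet normal 0.511 -0.806 -0.298
outer loop
vertex 0.771 -2.656 -0.19
vertex 1.73 -2.873 2.038
vertex 0.28 -3.463 1.15
endloop
endfacet
facet normal 0.511 -0.806 -0.298
outer loop
vertex 2.221 -2.066 0.697
vertex 1.73 -2.873 2.038
vertex 0.771 -2.656 -0.19
endloop
endfacet

endsolid


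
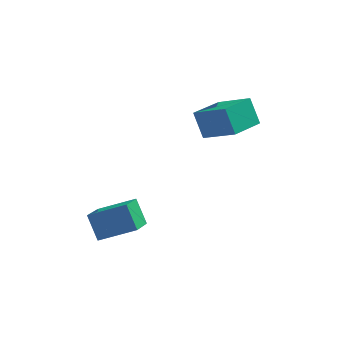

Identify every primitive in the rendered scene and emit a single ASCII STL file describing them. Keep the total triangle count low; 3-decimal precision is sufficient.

solid 
facet normal -0.768 0.399 -0.501
outer loop
vertex 0.687 3.733 3.488
vertex 1.596 5.144 3.217
vertex 1.166 3.202 2.331
endloop
endfacet
facet normal -0.535 -0.830 0.159
outer loop
vertex 2.564 2.476 3.243
vertex 0.687 3.733 3.488
vertex 1.166 3.202 2.331
endloop
endfacet
facet normal -0.768 0.399 -0.501
outer loop
vertex 1.166 3.202 2.331
vertex 1.596 5.144 3.217
vertex 2.075 4.613 2.06
endloop
endfacet
facet normal 0.352 -0.390 -0.851
outer loop
vertex 2.075 4.613 2.06
vertex 2.564 2.476 3.243
vertex 1.166 3.202 2.331
endloop
endfacet
facet normal -0.352 0.390 0.851
outer loop
vertex 0.687 3.733 3.488
vertex 2.994 4.418 4.129
vertex 1.596 5.144 3.217
endloop
endfacet
facet normal -0.535 -0.830 0.159
outer loop
vertex 2.085 3.007 4.4
vertex 0.687 3.733 3.488
vertex 2.564 2.476 3.243
endloop
endfacet
facet normal -0.352 0.390 0.851
outer loop
vertex 2.085 3.007 4.4
vertex 2.994 4.418 4.129
vertex 0.687 3.733 3.488
endloop
endfacet
facet normal 0.535 0.830 -0.159
outer loop
vertex 1.596 5.144 3.217
vertex 2.994 4.418 4.129
vertex 2.075 4.613 2.06
endloop
endfacet
facet normal 0.352 -0.390 -0.851
outer loop
vertex 3.473 3.887 2.972
vertex 2.564 2.476 3.243
vertex 2.075 4.613 2.06
endloop
endfacet
facet normal 0.535 0.830 -0.159
outer loop
vertex 2.075 4.613 2.06
vertex 2.994 4.418 4.129
vertex 3.473 3.887 2.972
endloop
endfacet
facet normal 0.768 -0.399 0.501
outer loop
vertex 3.473 3.887 2.972
vertex 2.085 3.007 4.4
vertex 2.564 2.476 3.243
endloop
endfacet
facet normal 0.768 -0.399 0.501
outer loop
vertex 2.994 4.418 4.129
vertex 2.085 3.007 4.4
vertex 3.473 3.887 2.972
endloop
endfacet
facet normal -0.397 0.476 0.784
outer loop
vertex -1.466 -1.004 1.177
vertex -1.269 0.352 0.453
vertex -3.047 -1.153 0.467
endloop
endfacet
facet normal -0.127 -0.875 0.467
outer loop
vertex -2.531 -1.772 -0.553
vertex -1.466 -1.004 1.177
vertex -3.047 -1.153 0.467
endloop
endfacet
facet normal -0.397 0.476 0.785
outer loop
vertex -3.047 -1.153 0.467
vertex -1.269 0.352 0.453
vertex -2.851 0.203 -0.257
endloop
endfacet
facet normal -0.909 -0.086 -0.408
outer loop
vertex -2.851 0.203 -0.257
vertex -2.531 -1.772 -0.553
vertex -3.047 -1.153 0.467
endloop
endfacet
facet normal 0.909 0.086 0.408
outer loop
vertex -1.466 -1.004 1.177
vertex -0.753 -0.267 -0.567
vertex -1.269 0.352 0.453
endloop
endfacet
facet normal -0.127 -0.875 0.467
outer loop
vertex -0.949 -1.623 0.157
vertex -1.466 -1.004 1.177
vertex -2.531 -1.772 -0.553
endloop
endfacet
facet normal 0.909 0.087 0.408
outer loop
vertex -0.949 -1.623 0.157
vertex -0.753 -0.267 -0.567
vertex -1.466 -1.004 1.177
endloop
endfacet
facet normal 0.127 0.875 -0.467
outer loop
vertex -1.269 0.352 0.453
vertex -0.753 -0.267 -0.567
vertex -2.851 0.203 -0.257
endloop
endfacet
facet normal -0.909 -0.086 -0.408
outer loop
vertex -2.334 -0.416 -1.277
vertex -2.531 -1.772 -0.553
vertex -2.851 0.203 -0.257
endloop
endfacet
facet normal 0.127 0.875 -0.467
outer loop
vertex -2.851 0.203 -0.257
vertex -0.753 -0.267 -0.567
vertex -2.334 -0.416 -1.277
endloop
endfacet
facet normal 0.397 -0.477 -0.784
outer loop
vertex -2.334 -0.416 -1.277
vertex -0.949 -1.623 0.157
vertex -2.531 -1.772 -0.553
endloop
endfacet
facet normal 0.397 -0.476 -0.784
outer loop
vertex -0.753 -0.267 -0.567
vertex -0.949 -1.623 0.157
vertex -2.334 -0.416 -1.277
endloop
endfacet

endsolid


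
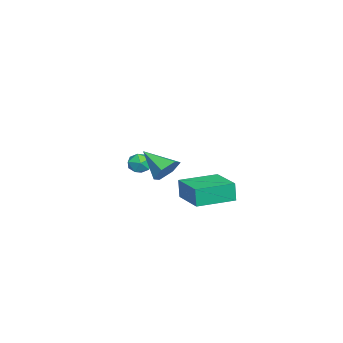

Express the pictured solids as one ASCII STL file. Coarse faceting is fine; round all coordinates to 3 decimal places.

solid 
facet normal -0.833 -0.545 -0.098
outer loop
vertex -0.023 -1.01 0.046
vertex -1.127 0.67 0.078
vertex 0.055 -0.939 -1.009
endloop
endfacet
facet normal 0.549 -0.836 -0.016
outer loop
vertex 1.687 0.13 -0.818
vertex -0.023 -1.01 0.046
vertex 0.055 -0.939 -1.009
endloop
endfacet
facet normal -0.833 -0.545 -0.098
outer loop
vertex 0.055 -0.939 -1.009
vertex -1.127 0.67 0.078
vertex -1.049 0.741 -0.977
endloop
endfacet
facet normal 0.073 0.067 -0.995
outer loop
vertex -1.049 0.741 -0.977
vertex 1.687 0.13 -0.818
vertex 0.055 -0.939 -1.009
endloop
endfacet
facet normal -0.073 -0.067 0.995
outer loop
vertex -0.023 -1.01 0.046
vertex 0.505 1.739 0.269
vertex -1.127 0.67 0.078
endloop
endfacet
facet normal 0.549 -0.836 -0.016
outer loop
vertex 1.609 0.059 0.237
vertex -0.023 -1.01 0.046
vertex 1.687 0.13 -0.818
endloop
endfacet
facet normal -0.073 -0.067 0.995
outer loop
vertex 1.609 0.059 0.237
vertex 0.505 1.739 0.269
vertex -0.023 -1.01 0.046
endloop
endfacet
facet normal -0.549 0.836 0.016
outer loop
vertex -1.127 0.67 0.078
vertex 0.505 1.739 0.269
vertex -1.049 0.741 -0.977
endloop
endfacet
facet normal 0.073 0.067 -0.995
outer loop
vertex 0.583 1.81 -0.786
vertex 1.687 0.13 -0.818
vertex -1.049 0.741 -0.977
endloop
endfacet
facet normal -0.549 0.836 0.016
outer loop
vertex -1.049 0.741 -0.977
vertex 0.505 1.739 0.269
vertex 0.583 1.81 -0.786
endloop
endfacet
facet normal 0.833 0.545 0.098
outer loop
vertex 0.583 1.81 -0.786
vertex 1.609 0.059 0.237
vertex 1.687 0.13 -0.818
endloop
endfacet
facet normal 0.833 0.545 0.098
outer loop
vertex 0.505 1.739 0.269
vertex 1.609 0.059 0.237
vertex 0.583 1.81 -0.786
endloop
endfacet
facet normal -0.294 0.372 0.881
outer loop
vertex -3.551 -3.003 -0.167
vertex -4.104 -3.44 -0.167
vertex -3.494 -3.643 0.122
endloop
endfacet
facet normal 0.416 0.405 0.814
outer loop
vertex -3.551 -3.003 -0.167
vertex -3.494 -3.643 0.122
vertex -2.97 -3.387 -0.273
endloop
endfacet
facet normal 0.565 0.791 0.232
outer loop
vertex -3.551 -3.003 -0.167
vertex -2.97 -3.387 -0.273
vertex -3.256 -3.026 -0.807
endloop
endfacet
facet normal -0.053 0.997 -0.060
outer loop
vertex -3.551 -3.003 -0.167
vertex -3.256 -3.026 -0.807
vertex -3.956 -3.059 -0.741
endloop
endfacet
facet normal -0.583 0.738 0.339
outer loop
vertex -3.551 -3.003 -0.167
vertex -3.956 -3.059 -0.741
vertex -4.104 -3.44 -0.167
endloop
endfacet
facet normal 0.659 -0.259 0.706
outer loop
vertex -2.97 -3.387 -0.273
vertex -3.494 -3.643 0.122
vertex -3.164 -4.061 -0.339
endloop
endfacet
facet normal -0.490 -0.312 0.814
outer loop
vertex -3.494 -3.643 0.122
vertex -4.104 -3.44 -0.167
vertex -3.864 -4.094 -0.273
endloop
endfacet
facet normal -0.958 0.282 -0.060
outer loop
vertex -4.104 -3.44 -0.167
vertex -3.956 -3.059 -0.741
vertex -4.15 -3.733 -0.807
endloop
endfacet
facet normal -0.100 0.701 -0.707
outer loop
vertex -3.956 -3.059 -0.741
vertex -3.256 -3.026 -0.807
vertex -3.626 -3.477 -1.202
endloop
endfacet
facet normal 0.900 0.368 -0.233
outer loop
vertex -3.256 -3.026 -0.807
vertex -2.97 -3.387 -0.273
vertex -3.016 -3.68 -0.913
endloop
endfacet
facet normal 0.053 -0.997 0.060
outer loop
vertex -3.569 -4.117 -0.913
vertex -3.164 -4.061 -0.339
vertex -3.864 -4.094 -0.273
endloop
endfacet
facet normal -0.565 -0.791 -0.232
outer loop
vertex -3.569 -4.117 -0.913
vertex -3.864 -4.094 -0.273
vertex -4.15 -3.733 -0.807
endloop
endfacet
facet normal -0.416 -0.405 -0.814
outer loop
vertex -3.569 -4.117 -0.913
vertex -4.15 -3.733 -0.807
vertex -3.626 -3.477 -1.202
endloop
endfacet
facet normal 0.294 -0.372 -0.881
outer loop
vertex -3.569 -4.117 -0.913
vertex -3.626 -3.477 -1.202
vertex -3.016 -3.68 -0.913
endloop
endfacet
facet normal 0.583 -0.738 -0.339
outer loop
vertex -3.569 -4.117 -0.913
vertex -3.016 -3.68 -0.913
vertex -3.164 -4.061 -0.339
endloop
endfacet
facet normal 0.100 -0.701 0.707
outer loop
vertex -3.864 -4.094 -0.273
vertex -3.164 -4.061 -0.339
vertex -3.494 -3.643 0.122
endloop
endfacet
facet normal -0.900 -0.368 0.233
outer loop
vertex -4.15 -3.733 -0.807
vertex -3.864 -4.094 -0.273
vertex -4.104 -3.44 -0.167
endloop
endfacet
facet normal -0.659 0.259 -0.706
outer loop
vertex -3.626 -3.477 -1.202
vertex -4.15 -3.733 -0.807
vertex -3.956 -3.059 -0.741
endloop
endfacet
facet normal 0.490 0.312 -0.814
outer loop
vertex -3.016 -3.68 -0.913
vertex -3.626 -3.477 -1.202
vertex -3.256 -3.026 -0.807
endloop
endfacet
facet normal 0.958 -0.282 0.060
outer loop
vertex -3.164 -4.061 -0.339
vertex -3.016 -3.68 -0.913
vertex -2.97 -3.387 -0.273
endloop
endfacet
facet normal 0.380 0.749 -0.543
outer loop
vertex 3.491 -1.507 1.597
vertex 2.967 -0.993 1.94
vertex 3.693 -1.117 2.277
endloop
endfacet
facet normal 0.667 -0.714 0.212
outer loop
vertex 3.491 -1.507 1.597
vertex 3.693 -1.117 2.277
vertex 2.353 -2.207 2.82
endloop
endfacet
facet normal 0.380 0.749 -0.543
outer loop
vertex 3.693 -1.117 2.277
vertex 2.967 -0.993 1.94
vertex 3.17 -0.603 2.62
endloop
endfacet
facet normal 0.457 -0.123 0.881
outer loop
vertex 3.693 -1.117 2.277
vertex 3.17 -0.603 2.62
vertex 2.353 -2.207 2.82
endloop
endfacet
facet normal 0.380 0.749 -0.543
outer loop
vertex 3.17 -0.603 2.62
vertex 2.967 -0.993 1.94
vertex 2.444 -0.479 2.283
endloop
endfacet
facet normal -0.361 0.294 0.885
outer loop
vertex 3.17 -0.603 2.62
vertex 2.444 -0.479 2.283
vertex 2.353 -2.207 2.82
endloop
endfacet
facet normal 0.379 0.749 -0.544
outer loop
vertex 2.444 -0.479 2.283
vertex 2.967 -0.993 1.94
vertex 2.241 -0.87 1.603
endloop
endfacet
facet normal -0.968 0.119 0.220
outer loop
vertex 2.444 -0.479 2.283
vertex 2.241 -0.87 1.603
vertex 2.353 -2.207 2.82
endloop
endfacet
facet normal 0.379 0.749 -0.543
outer loop
vertex 2.241 -0.87 1.603
vertex 2.967 -0.993 1.94
vertex 2.765 -1.384 1.26
endloop
endfacet
facet normal -0.758 -0.473 -0.450
outer loop
vertex 2.241 -0.87 1.603
vertex 2.765 -1.384 1.26
vertex 2.353 -2.207 2.82
endloop
endfacet
facet normal 0.379 0.749 -0.543
outer loop
vertex 2.765 -1.384 1.26
vertex 2.967 -0.993 1.94
vertex 3.491 -1.507 1.597
endloop
endfacet
facet normal 0.060 -0.889 -0.453
outer loop
vertex 2.765 -1.384 1.26
vertex 3.491 -1.507 1.597
vertex 2.353 -2.207 2.82
endloop
endfacet

endsolid


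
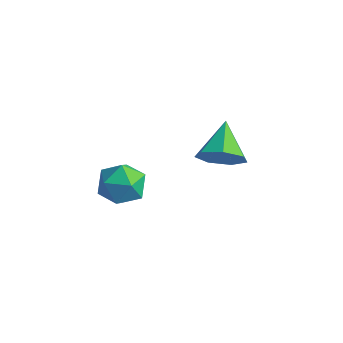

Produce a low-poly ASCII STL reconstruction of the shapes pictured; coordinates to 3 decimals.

solid 
facet normal 0.447 -0.755 -0.480
outer loop
vertex 3.853 3.03 -2.807
vertex 3.251 2.525 -2.573
vertex 3.299 2.984 -3.251
endloop
endfacet
facet normal 0.179 0.930 -0.320
outer loop
vertex 3.853 3.03 -2.807
vertex 3.299 2.984 -3.251
vertex 2.629 3.575 -1.907
endloop
endfacet
facet normal 0.448 -0.755 -0.479
outer loop
vertex 3.299 2.984 -3.251
vertex 3.251 2.525 -2.573
vertex 2.709 2.592 -3.185
endloop
endfacet
facet normal -0.505 0.668 -0.546
outer loop
vertex 3.299 2.984 -3.251
vertex 2.709 2.592 -3.185
vertex 2.629 3.575 -1.907
endloop
endfacet
facet normal 0.447 -0.755 -0.479
outer loop
vertex 2.709 2.592 -3.185
vertex 3.251 2.525 -2.573
vertex 2.527 2.15 -2.658
endloop
endfacet
facet normal -0.967 0.170 -0.191
outer loop
vertex 2.709 2.592 -3.185
vertex 2.527 2.15 -2.658
vertex 2.629 3.575 -1.907
endloop
endfacet
facet normal 0.447 -0.755 -0.479
outer loop
vertex 2.527 2.15 -2.658
vertex 3.251 2.525 -2.573
vertex 2.89 1.99 -2.067
endloop
endfacet
facet normal -0.859 -0.189 0.476
outer loop
vertex 2.527 2.15 -2.658
vertex 2.89 1.99 -2.067
vertex 2.629 3.575 -1.907
endloop
endfacet
facet normal 0.447 -0.755 -0.480
outer loop
vertex 2.89 1.99 -2.067
vertex 3.251 2.525 -2.573
vertex 3.525 2.233 -1.858
endloop
endfacet
facet normal -0.261 -0.139 0.955
outer loop
vertex 2.89 1.99 -2.067
vertex 3.525 2.233 -1.858
vertex 2.629 3.575 -1.907
endloop
endfacet
facet normal 0.447 -0.755 -0.480
outer loop
vertex 3.525 2.233 -1.858
vertex 3.251 2.525 -2.573
vertex 3.954 2.696 -2.187
endloop
endfacet
facet normal 0.374 0.282 0.884
outer loop
vertex 3.525 2.233 -1.858
vertex 3.954 2.696 -2.187
vertex 2.629 3.575 -1.907
endloop
endfacet
facet normal 0.447 -0.755 -0.480
outer loop
vertex 3.954 2.696 -2.187
vertex 3.251 2.525 -2.573
vertex 3.853 3.03 -2.807
endloop
endfacet
facet normal 0.570 0.759 0.316
outer loop
vertex 3.954 2.696 -2.187
vertex 3.853 3.03 -2.807
vertex 2.629 3.575 -1.907
endloop
endfacet
facet normal 0.137 0.990 0.017
outer loop
vertex 2.215 -0.116 -2.402
vertex 1.712 -0.057 -1.77
vertex 2.505 -0.169 -1.648
endloop
endfacet
facet normal 0.718 0.656 -0.230
outer loop
vertex 2.215 -0.116 -2.402
vertex 2.505 -0.169 -1.648
vertex 2.778 -0.669 -2.222
endloop
endfacet
facet normal 0.528 0.276 -0.803
outer loop
vertex 2.215 -0.116 -2.402
vertex 2.778 -0.669 -2.222
vertex 2.155 -0.867 -2.7
endloop
endfacet
facet normal -0.170 0.375 -0.911
outer loop
vertex 2.215 -0.116 -2.402
vertex 2.155 -0.867 -2.7
vertex 1.496 -0.488 -2.421
endloop
endfacet
facet normal -0.412 0.817 -0.404
outer loop
vertex 2.215 -0.116 -2.402
vertex 1.496 -0.488 -2.421
vertex 1.712 -0.057 -1.77
endloop
endfacet
facet normal 0.941 0.202 0.272
outer loop
vertex 2.778 -0.669 -2.222
vertex 2.505 -0.169 -1.648
vertex 2.624 -0.952 -1.479
endloop
endfacet
facet normal 0.002 0.742 0.671
outer loop
vertex 2.505 -0.169 -1.648
vertex 1.712 -0.057 -1.77
vertex 1.965 -0.573 -1.2
endloop
endfacet
facet normal -0.888 0.459 -0.009
outer loop
vertex 1.712 -0.057 -1.77
vertex 1.496 -0.488 -2.421
vertex 1.342 -0.771 -1.678
endloop
endfacet
facet normal -0.498 -0.255 -0.829
outer loop
vertex 1.496 -0.488 -2.421
vertex 2.155 -0.867 -2.7
vertex 1.615 -1.271 -2.252
endloop
endfacet
facet normal 0.633 -0.413 -0.655
outer loop
vertex 2.155 -0.867 -2.7
vertex 2.778 -0.669 -2.222
vertex 2.408 -1.383 -2.13
endloop
endfacet
facet normal 0.170 -0.375 0.911
outer loop
vertex 1.905 -1.324 -1.498
vertex 2.624 -0.952 -1.479
vertex 1.965 -0.573 -1.2
endloop
endfacet
facet normal -0.528 -0.276 0.803
outer loop
vertex 1.905 -1.324 -1.498
vertex 1.965 -0.573 -1.2
vertex 1.342 -0.771 -1.678
endloop
endfacet
facet normal -0.718 -0.656 0.230
outer loop
vertex 1.905 -1.324 -1.498
vertex 1.342 -0.771 -1.678
vertex 1.615 -1.271 -2.252
endloop
endfacet
facet normal -0.137 -0.990 -0.017
outer loop
vertex 1.905 -1.324 -1.498
vertex 1.615 -1.271 -2.252
vertex 2.408 -1.383 -2.13
endloop
endfacet
facet normal 0.412 -0.817 0.404
outer loop
vertex 1.905 -1.324 -1.498
vertex 2.408 -1.383 -2.13
vertex 2.624 -0.952 -1.479
endloop
endfacet
facet normal 0.498 0.255 0.829
outer loop
vertex 1.965 -0.573 -1.2
vertex 2.624 -0.952 -1.479
vertex 2.505 -0.169 -1.648
endloop
endfacet
facet normal -0.633 0.413 0.655
outer loop
vertex 1.342 -0.771 -1.678
vertex 1.965 -0.573 -1.2
vertex 1.712 -0.057 -1.77
endloop
endfacet
facet normal -0.941 -0.202 -0.272
outer loop
vertex 1.615 -1.271 -2.252
vertex 1.342 -0.771 -1.678
vertex 1.496 -0.488 -2.421
endloop
endfacet
facet normal -0.002 -0.742 -0.671
outer loop
vertex 2.408 -1.383 -2.13
vertex 1.615 -1.271 -2.252
vertex 2.155 -0.867 -2.7
endloop
endfacet
facet normal 0.888 -0.459 0.009
outer loop
vertex 2.624 -0.952 -1.479
vertex 2.408 -1.383 -2.13
vertex 2.778 -0.669 -2.222
endloop
endfacet

endsolid


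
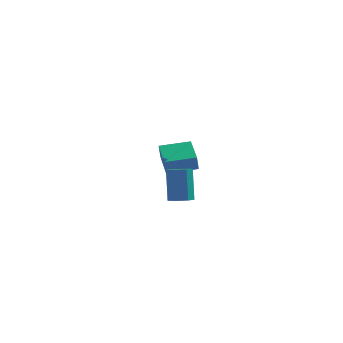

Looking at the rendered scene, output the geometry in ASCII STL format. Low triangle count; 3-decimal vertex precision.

solid 
facet normal 0.121 -0.340 -0.933
outer loop
vertex -0.549 -4.097 0.372
vertex -1.231 -4.186 0.316
vertex -0.857 -3.628 0.161
endloop
endfacet
facet normal 0.849 0.522 -0.080
outer loop
vertex -0.549 -4.097 0.372
vertex -0.857 -3.628 0.161
vertex -0.787 -3.425 2.219
endloop
endfacet
facet normal 0.850 0.521 -0.080
outer loop
vertex -0.787 -3.425 2.219
vertex -0.857 -3.628 0.161
vertex -1.094 -2.956 2.009
endloop
endfacet
facet normal -0.120 0.339 0.933
outer loop
vertex -0.787 -3.425 2.219
vertex -1.094 -2.956 2.009
vertex -1.469 -3.514 2.164
endloop
endfacet
facet normal 0.119 -0.339 -0.933
outer loop
vertex -0.857 -3.628 0.161
vertex -1.231 -4.186 0.316
vertex -1.446 -3.579 0.068
endloop
endfacet
facet normal 0.129 0.937 -0.324
outer loop
vertex -0.857 -3.628 0.161
vertex -1.446 -3.579 0.068
vertex -1.094 -2.956 2.009
endloop
endfacet
facet normal 0.130 0.937 -0.324
outer loop
vertex -1.094 -2.956 2.009
vertex -1.446 -3.579 0.068
vertex -1.683 -2.907 1.915
endloop
endfacet
facet normal -0.121 0.340 0.933
outer loop
vertex -1.094 -2.956 2.009
vertex -1.683 -2.907 1.915
vertex -1.469 -3.514 2.164
endloop
endfacet
facet normal 0.119 -0.339 -0.933
outer loop
vertex -1.446 -3.579 0.068
vertex -1.231 -4.186 0.316
vertex -1.874 -3.988 0.162
endloop
endfacet
facet normal -0.690 0.647 -0.324
outer loop
vertex -1.446 -3.579 0.068
vertex -1.874 -3.988 0.162
vertex -1.683 -2.907 1.915
endloop
endfacet
facet normal -0.689 0.648 -0.325
outer loop
vertex -1.683 -2.907 1.915
vertex -1.874 -3.988 0.162
vertex -2.111 -3.315 2.009
endloop
endfacet
facet normal -0.120 0.340 0.933
outer loop
vertex -1.683 -2.907 1.915
vertex -2.111 -3.315 2.009
vertex -1.469 -3.514 2.164
endloop
endfacet
facet normal 0.119 -0.340 -0.933
outer loop
vertex -1.874 -3.988 0.162
vertex -1.231 -4.186 0.316
vertex -1.818 -4.545 0.372
endloop
endfacet
facet normal -0.988 -0.129 -0.080
outer loop
vertex -1.874 -3.988 0.162
vertex -1.818 -4.545 0.372
vertex -2.111 -3.315 2.009
endloop
endfacet
facet normal -0.988 -0.129 -0.080
outer loop
vertex -2.111 -3.315 2.009
vertex -1.818 -4.545 0.372
vertex -2.055 -3.873 2.219
endloop
endfacet
facet normal -0.120 0.339 0.933
outer loop
vertex -2.111 -3.315 2.009
vertex -2.055 -3.873 2.219
vertex -1.469 -3.514 2.164
endloop
endfacet
facet normal 0.119 -0.339 -0.933
outer loop
vertex -1.818 -4.545 0.372
vertex -1.231 -4.186 0.316
vertex -1.32 -4.833 0.54
endloop
endfacet
facet normal -0.543 -0.809 0.225
outer loop
vertex -1.818 -4.545 0.372
vertex -1.32 -4.833 0.54
vertex -2.055 -3.873 2.219
endloop
endfacet
facet normal -0.543 -0.809 0.225
outer loop
vertex -2.055 -3.873 2.219
vertex -1.32 -4.833 0.54
vertex -1.558 -4.16 2.388
endloop
endfacet
facet normal -0.121 0.340 0.933
outer loop
vertex -2.055 -3.873 2.219
vertex -1.558 -4.16 2.388
vertex -1.469 -3.514 2.164
endloop
endfacet
facet normal 0.120 -0.340 -0.933
outer loop
vertex -1.32 -4.833 0.54
vertex -1.231 -4.186 0.316
vertex -0.756 -4.633 0.54
endloop
endfacet
facet normal 0.312 -0.879 0.360
outer loop
vertex -1.32 -4.833 0.54
vertex -0.756 -4.633 0.54
vertex -1.558 -4.16 2.388
endloop
endfacet
facet normal 0.311 -0.880 0.360
outer loop
vertex -1.558 -4.16 2.388
vertex -0.756 -4.633 0.54
vertex -0.993 -3.961 2.387
endloop
endfacet
facet normal -0.118 0.340 0.933
outer loop
vertex -1.558 -4.16 2.388
vertex -0.993 -3.961 2.387
vertex -1.469 -3.514 2.164
endloop
endfacet
facet normal 0.121 -0.339 -0.933
outer loop
vertex -0.756 -4.633 0.54
vertex -1.231 -4.186 0.316
vertex -0.549 -4.097 0.372
endloop
endfacet
facet normal 0.931 -0.289 0.225
outer loop
vertex -0.756 -4.633 0.54
vertex -0.549 -4.097 0.372
vertex -0.993 -3.961 2.387
endloop
endfacet
facet normal 0.931 -0.287 0.225
outer loop
vertex -0.993 -3.961 2.387
vertex -0.549 -4.097 0.372
vertex -0.787 -3.425 2.219
endloop
endfacet
facet normal -0.119 0.338 0.933
outer loop
vertex -0.993 -3.961 2.387
vertex -0.787 -3.425 2.219
vertex -1.469 -3.514 2.164
endloop
endfacet
facet normal -0.927 -0.349 -0.137
outer loop
vertex -3.382 1.288 0.472
vertex -4.114 3.066 0.902
vertex -3.336 1.533 -0.465
endloop
endfacet
facet normal 0.372 -0.902 -0.218
outer loop
vertex -1.686 2.154 -0.222
vertex -3.382 1.288 0.472
vertex -3.336 1.533 -0.465
endloop
endfacet
facet normal -0.927 -0.349 -0.137
outer loop
vertex -3.336 1.533 -0.465
vertex -4.114 3.066 0.902
vertex -4.068 3.311 -0.035
endloop
endfacet
facet normal 0.047 0.253 -0.966
outer loop
vertex -4.068 3.311 -0.035
vertex -1.686 2.154 -0.222
vertex -3.336 1.533 -0.465
endloop
endfacet
facet normal -0.047 -0.253 0.966
outer loop
vertex -3.382 1.288 0.472
vertex -2.464 3.687 1.145
vertex -4.114 3.066 0.902
endloop
endfacet
facet normal 0.372 -0.902 -0.218
outer loop
vertex -1.732 1.909 0.715
vertex -3.382 1.288 0.472
vertex -1.686 2.154 -0.222
endloop
endfacet
facet normal -0.047 -0.253 0.966
outer loop
vertex -1.732 1.909 0.715
vertex -2.464 3.687 1.145
vertex -3.382 1.288 0.472
endloop
endfacet
facet normal -0.372 0.902 0.218
outer loop
vertex -4.114 3.066 0.902
vertex -2.464 3.687 1.145
vertex -4.068 3.311 -0.035
endloop
endfacet
facet normal 0.047 0.253 -0.966
outer loop
vertex -2.418 3.932 0.208
vertex -1.686 2.154 -0.222
vertex -4.068 3.311 -0.035
endloop
endfacet
facet normal -0.372 0.902 0.218
outer loop
vertex -4.068 3.311 -0.035
vertex -2.464 3.687 1.145
vertex -2.418 3.932 0.208
endloop
endfacet
facet normal 0.927 0.349 0.137
outer loop
vertex -2.418 3.932 0.208
vertex -1.732 1.909 0.715
vertex -1.686 2.154 -0.222
endloop
endfacet
facet normal 0.927 0.349 0.137
outer loop
vertex -2.464 3.687 1.145
vertex -1.732 1.909 0.715
vertex -2.418 3.932 0.208
endloop
endfacet

endsolid


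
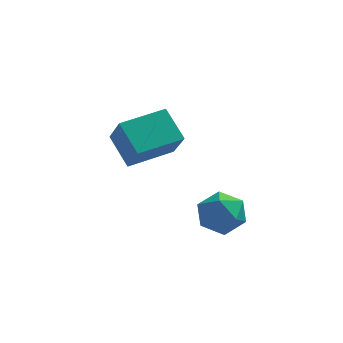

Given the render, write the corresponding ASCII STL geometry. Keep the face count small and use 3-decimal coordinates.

solid 
facet normal -0.850 -0.520 -0.085
outer loop
vertex -0.869 0.433 3.367
vertex -1.655 1.554 4.374
vertex -1.335 1.438 1.885
endloop
endfacet
facet normal 0.463 -0.659 -0.593
outer loop
vertex 0.475 2.546 2.066
vertex -0.869 0.433 3.367
vertex -1.335 1.438 1.885
endloop
endfacet
facet normal -0.850 -0.520 -0.085
outer loop
vertex -1.335 1.438 1.885
vertex -1.655 1.554 4.374
vertex -2.122 2.559 2.892
endloop
endfacet
facet normal -0.252 0.543 -0.801
outer loop
vertex -2.122 2.559 2.892
vertex 0.475 2.546 2.066
vertex -1.335 1.438 1.885
endloop
endfacet
facet normal 0.252 -0.543 0.801
outer loop
vertex -0.869 0.433 3.367
vertex 0.155 2.662 4.555
vertex -1.655 1.554 4.374
endloop
endfacet
facet normal 0.463 -0.659 -0.593
outer loop
vertex 0.942 1.541 3.548
vertex -0.869 0.433 3.367
vertex 0.475 2.546 2.066
endloop
endfacet
facet normal 0.252 -0.543 0.801
outer loop
vertex 0.942 1.541 3.548
vertex 0.155 2.662 4.555
vertex -0.869 0.433 3.367
endloop
endfacet
facet normal -0.463 0.659 0.593
outer loop
vertex -1.655 1.554 4.374
vertex 0.155 2.662 4.555
vertex -2.122 2.559 2.892
endloop
endfacet
facet normal -0.252 0.543 -0.801
outer loop
vertex -0.311 3.667 3.073
vertex 0.475 2.546 2.066
vertex -2.122 2.559 2.892
endloop
endfacet
facet normal -0.463 0.659 0.593
outer loop
vertex -2.122 2.559 2.892
vertex 0.155 2.662 4.555
vertex -0.311 3.667 3.073
endloop
endfacet
facet normal 0.850 0.520 0.085
outer loop
vertex -0.311 3.667 3.073
vertex 0.942 1.541 3.548
vertex 0.475 2.546 2.066
endloop
endfacet
facet normal 0.850 0.520 0.085
outer loop
vertex 0.155 2.662 4.555
vertex 0.942 1.541 3.548
vertex -0.311 3.667 3.073
endloop
endfacet
facet normal 0.243 0.230 0.943
outer loop
vertex 2.359 -1.336 2.483
vertex 2.39 -2.39 2.732
vertex 3.284 -1.89 2.38
endloop
endfacet
facet normal 0.487 0.723 0.490
outer loop
vertex 2.359 -1.336 2.483
vertex 3.284 -1.89 2.38
vertex 2.993 -1.178 1.619
endloop
endfacet
facet normal -0.069 0.989 0.130
outer loop
vertex 2.359 -1.336 2.483
vertex 2.993 -1.178 1.619
vertex 1.918 -1.237 1.499
endloop
endfacet
facet normal -0.659 0.660 0.362
outer loop
vertex 2.359 -1.336 2.483
vertex 1.918 -1.237 1.499
vertex 1.545 -1.986 2.187
endloop
endfacet
facet normal -0.466 0.190 0.864
outer loop
vertex 2.359 -1.336 2.483
vertex 1.545 -1.986 2.187
vertex 2.39 -2.39 2.732
endloop
endfacet
facet normal 0.917 0.398 0.022
outer loop
vertex 2.993 -1.178 1.619
vertex 3.284 -1.89 2.38
vertex 3.415 -2.134 1.333
endloop
endfacet
facet normal 0.521 -0.400 0.754
outer loop
vertex 3.284 -1.89 2.38
vertex 2.39 -2.39 2.732
vertex 3.042 -2.883 2.021
endloop
endfacet
facet normal -0.626 -0.464 0.627
outer loop
vertex 2.39 -2.39 2.732
vertex 1.545 -1.986 2.187
vertex 1.967 -2.942 1.901
endloop
endfacet
facet normal -0.937 0.296 -0.186
outer loop
vertex 1.545 -1.986 2.187
vertex 1.918 -1.237 1.499
vertex 1.676 -2.23 1.14
endloop
endfacet
facet normal 0.017 0.829 -0.559
outer loop
vertex 1.918 -1.237 1.499
vertex 2.993 -1.178 1.619
vertex 2.57 -1.73 0.788
endloop
endfacet
facet normal 0.659 -0.660 -0.362
outer loop
vertex 2.601 -2.784 1.037
vertex 3.415 -2.134 1.333
vertex 3.042 -2.883 2.021
endloop
endfacet
facet normal 0.069 -0.989 -0.130
outer loop
vertex 2.601 -2.784 1.037
vertex 3.042 -2.883 2.021
vertex 1.967 -2.942 1.901
endloop
endfacet
facet normal -0.487 -0.723 -0.490
outer loop
vertex 2.601 -2.784 1.037
vertex 1.967 -2.942 1.901
vertex 1.676 -2.23 1.14
endloop
endfacet
facet normal -0.243 -0.230 -0.943
outer loop
vertex 2.601 -2.784 1.037
vertex 1.676 -2.23 1.14
vertex 2.57 -1.73 0.788
endloop
endfacet
facet normal 0.466 -0.190 -0.864
outer loop
vertex 2.601 -2.784 1.037
vertex 2.57 -1.73 0.788
vertex 3.415 -2.134 1.333
endloop
endfacet
facet normal 0.937 -0.296 0.186
outer loop
vertex 3.042 -2.883 2.021
vertex 3.415 -2.134 1.333
vertex 3.284 -1.89 2.38
endloop
endfacet
facet normal -0.017 -0.829 0.559
outer loop
vertex 1.967 -2.942 1.901
vertex 3.042 -2.883 2.021
vertex 2.39 -2.39 2.732
endloop
endfacet
facet normal -0.917 -0.398 -0.022
outer loop
vertex 1.676 -2.23 1.14
vertex 1.967 -2.942 1.901
vertex 1.545 -1.986 2.187
endloop
endfacet
facet normal -0.521 0.400 -0.754
outer loop
vertex 2.57 -1.73 0.788
vertex 1.676 -2.23 1.14
vertex 1.918 -1.237 1.499
endloop
endfacet
facet normal 0.626 0.464 -0.627
outer loop
vertex 3.415 -2.134 1.333
vertex 2.57 -1.73 0.788
vertex 2.993 -1.178 1.619
endloop
endfacet

endsolid


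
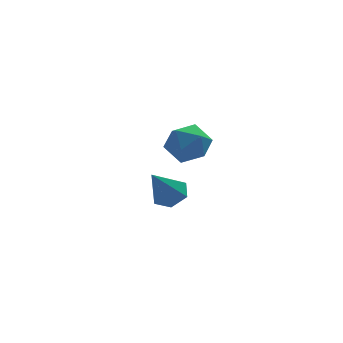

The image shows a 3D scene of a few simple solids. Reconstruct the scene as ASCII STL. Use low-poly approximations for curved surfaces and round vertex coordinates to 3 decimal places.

solid 
facet normal 0.482 0.308 -0.820
outer loop
vertex -2.21 1.742 -0.663
vertex -2.67 2.292 -0.727
vertex -2.067 2.37 -0.343
endloop
endfacet
facet normal 0.635 -0.461 0.620
outer loop
vertex -2.21 1.742 -0.663
vertex -2.067 2.37 -0.343
vertex -3.49 1.768 0.667
endloop
endfacet
facet normal 0.482 0.308 -0.820
outer loop
vertex -2.067 2.37 -0.343
vertex -2.67 2.292 -0.727
vertex -2.527 2.92 -0.407
endloop
endfacet
facet normal 0.397 0.426 0.813
outer loop
vertex -2.067 2.37 -0.343
vertex -2.527 2.92 -0.407
vertex -3.49 1.768 0.667
endloop
endfacet
facet normal 0.482 0.308 -0.820
outer loop
vertex -2.527 2.92 -0.407
vertex -2.67 2.292 -0.727
vertex -3.131 2.842 -0.791
endloop
endfacet
facet normal -0.404 0.781 0.476
outer loop
vertex -2.527 2.92 -0.407
vertex -3.131 2.842 -0.791
vertex -3.49 1.768 0.667
endloop
endfacet
facet normal 0.482 0.309 -0.820
outer loop
vertex -3.131 2.842 -0.791
vertex -2.67 2.292 -0.727
vertex -3.274 2.213 -1.112
endloop
endfacet
facet normal -0.967 0.248 -0.055
outer loop
vertex -3.131 2.842 -0.791
vertex -3.274 2.213 -1.112
vertex -3.49 1.768 0.667
endloop
endfacet
facet normal 0.482 0.308 -0.820
outer loop
vertex -3.274 2.213 -1.112
vertex -2.67 2.292 -0.727
vertex -2.814 1.663 -1.048
endloop
endfacet
facet normal -0.729 -0.638 -0.248
outer loop
vertex -3.274 2.213 -1.112
vertex -2.814 1.663 -1.048
vertex -3.49 1.768 0.667
endloop
endfacet
facet normal 0.482 0.308 -0.820
outer loop
vertex -2.814 1.663 -1.048
vertex -2.67 2.292 -0.727
vertex -2.21 1.742 -0.663
endloop
endfacet
facet normal 0.073 -0.993 0.090
outer loop
vertex -2.814 1.663 -1.048
vertex -2.21 1.742 -0.663
vertex -3.49 1.768 0.667
endloop
endfacet
facet normal -0.739 0.646 -0.194
outer loop
vertex -3.369 -0.795 3.282
vertex -3.896 -1.243 3.797
vertex -3.42 -0.601 4.121
endloop
endfacet
facet normal -0.103 0.968 -0.230
outer loop
vertex -3.369 -0.795 3.282
vertex -3.42 -0.601 4.121
vertex -2.653 -0.613 3.727
endloop
endfacet
facet normal 0.288 0.629 -0.722
outer loop
vertex -3.369 -0.795 3.282
vertex -2.653 -0.613 3.727
vertex -2.655 -1.262 3.16
endloop
endfacet
facet normal -0.105 0.098 -0.990
outer loop
vertex -3.369 -0.795 3.282
vertex -2.655 -1.262 3.16
vertex -3.423 -1.652 3.203
endloop
endfacet
facet normal -0.740 0.108 -0.664
outer loop
vertex -3.369 -0.795 3.282
vertex -3.423 -1.652 3.203
vertex -3.896 -1.243 3.797
endloop
endfacet
facet normal 0.220 0.890 0.401
outer loop
vertex -2.653 -0.613 3.727
vertex -3.42 -0.601 4.121
vertex -2.737 -0.948 4.517
endloop
endfacet
facet normal -0.808 0.367 0.460
outer loop
vertex -3.42 -0.601 4.121
vertex -3.896 -1.243 3.797
vertex -3.505 -1.338 4.56
endloop
endfacet
facet normal -0.811 -0.503 -0.299
outer loop
vertex -3.896 -1.243 3.797
vertex -3.423 -1.652 3.203
vertex -3.507 -1.987 3.993
endloop
endfacet
facet normal 0.217 -0.518 -0.828
outer loop
vertex -3.423 -1.652 3.203
vertex -2.655 -1.262 3.16
vertex -2.74 -1.999 3.599
endloop
endfacet
facet normal 0.853 0.342 -0.394
outer loop
vertex -2.655 -1.262 3.16
vertex -2.653 -0.613 3.727
vertex -2.264 -1.357 3.923
endloop
endfacet
facet normal 0.105 -0.098 0.990
outer loop
vertex -2.791 -1.805 4.438
vertex -2.737 -0.948 4.517
vertex -3.505 -1.338 4.56
endloop
endfacet
facet normal -0.288 -0.629 0.722
outer loop
vertex -2.791 -1.805 4.438
vertex -3.505 -1.338 4.56
vertex -3.507 -1.987 3.993
endloop
endfacet
facet normal 0.103 -0.968 0.230
outer loop
vertex -2.791 -1.805 4.438
vertex -3.507 -1.987 3.993
vertex -2.74 -1.999 3.599
endloop
endfacet
facet normal 0.739 -0.646 0.194
outer loop
vertex -2.791 -1.805 4.438
vertex -2.74 -1.999 3.599
vertex -2.264 -1.357 3.923
endloop
endfacet
facet normal 0.740 -0.108 0.664
outer loop
vertex -2.791 -1.805 4.438
vertex -2.264 -1.357 3.923
vertex -2.737 -0.948 4.517
endloop
endfacet
facet normal -0.217 0.518 0.828
outer loop
vertex -3.505 -1.338 4.56
vertex -2.737 -0.948 4.517
vertex -3.42 -0.601 4.121
endloop
endfacet
facet normal -0.853 -0.342 0.394
outer loop
vertex -3.507 -1.987 3.993
vertex -3.505 -1.338 4.56
vertex -3.896 -1.243 3.797
endloop
endfacet
facet normal -0.220 -0.890 -0.401
outer loop
vertex -2.74 -1.999 3.599
vertex -3.507 -1.987 3.993
vertex -3.423 -1.652 3.203
endloop
endfacet
facet normal 0.808 -0.367 -0.460
outer loop
vertex -2.264 -1.357 3.923
vertex -2.74 -1.999 3.599
vertex -2.655 -1.262 3.16
endloop
endfacet
facet normal 0.811 0.503 0.299
outer loop
vertex -2.737 -0.948 4.517
vertex -2.264 -1.357 3.923
vertex -2.653 -0.613 3.727
endloop
endfacet

endsolid


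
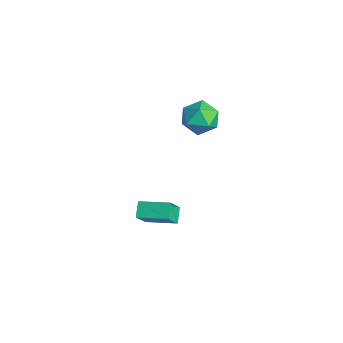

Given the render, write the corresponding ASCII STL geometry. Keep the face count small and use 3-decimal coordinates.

solid 
facet normal -0.011 0.431 0.902
outer loop
vertex -3.096 2.322 4.226
vertex -3.925 1.905 4.415
vertex -3.115 1.468 4.634
endloop
endfacet
facet normal 0.657 0.313 0.686
outer loop
vertex -3.096 2.322 4.226
vertex -3.115 1.468 4.634
vertex -2.488 1.652 3.949
endloop
endfacet
facet normal 0.752 0.656 0.066
outer loop
vertex -3.096 2.322 4.226
vertex -2.488 1.652 3.949
vertex -2.911 2.202 3.306
endloop
endfacet
facet normal 0.142 0.985 -0.100
outer loop
vertex -3.096 2.322 4.226
vertex -2.911 2.202 3.306
vertex -3.799 2.359 3.594
endloop
endfacet
facet normal -0.331 0.846 0.417
outer loop
vertex -3.096 2.322 4.226
vertex -3.799 2.359 3.594
vertex -3.925 1.905 4.415
endloop
endfacet
facet normal 0.730 -0.386 0.564
outer loop
vertex -2.488 1.652 3.949
vertex -3.115 1.468 4.634
vertex -2.941 0.821 3.966
endloop
endfacet
facet normal -0.353 -0.195 0.915
outer loop
vertex -3.115 1.468 4.634
vertex -3.925 1.905 4.415
vertex -3.829 0.978 4.254
endloop
endfacet
facet normal -0.869 0.477 0.130
outer loop
vertex -3.925 1.905 4.415
vertex -3.799 2.359 3.594
vertex -4.252 1.528 3.611
endloop
endfacet
facet normal -0.105 0.701 -0.706
outer loop
vertex -3.799 2.359 3.594
vertex -2.911 2.202 3.306
vertex -3.625 1.712 2.926
endloop
endfacet
facet normal 0.883 0.168 -0.438
outer loop
vertex -2.911 2.202 3.306
vertex -2.488 1.652 3.949
vertex -2.815 1.275 3.145
endloop
endfacet
facet normal -0.142 -0.985 0.100
outer loop
vertex -3.644 0.858 3.334
vertex -2.941 0.821 3.966
vertex -3.829 0.978 4.254
endloop
endfacet
facet normal -0.752 -0.656 -0.066
outer loop
vertex -3.644 0.858 3.334
vertex -3.829 0.978 4.254
vertex -4.252 1.528 3.611
endloop
endfacet
facet normal -0.657 -0.313 -0.686
outer loop
vertex -3.644 0.858 3.334
vertex -4.252 1.528 3.611
vertex -3.625 1.712 2.926
endloop
endfacet
facet normal 0.011 -0.431 -0.902
outer loop
vertex -3.644 0.858 3.334
vertex -3.625 1.712 2.926
vertex -2.815 1.275 3.145
endloop
endfacet
facet normal 0.331 -0.846 -0.417
outer loop
vertex -3.644 0.858 3.334
vertex -2.815 1.275 3.145
vertex -2.941 0.821 3.966
endloop
endfacet
facet normal 0.105 -0.701 0.706
outer loop
vertex -3.829 0.978 4.254
vertex -2.941 0.821 3.966
vertex -3.115 1.468 4.634
endloop
endfacet
facet normal -0.883 -0.168 0.438
outer loop
vertex -4.252 1.528 3.611
vertex -3.829 0.978 4.254
vertex -3.925 1.905 4.415
endloop
endfacet
facet normal -0.730 0.386 -0.564
outer loop
vertex -3.625 1.712 2.926
vertex -4.252 1.528 3.611
vertex -3.799 2.359 3.594
endloop
endfacet
facet normal 0.353 0.195 -0.915
outer loop
vertex -2.815 1.275 3.145
vertex -3.625 1.712 2.926
vertex -2.911 2.202 3.306
endloop
endfacet
facet normal 0.869 -0.477 -0.130
outer loop
vertex -2.941 0.821 3.966
vertex -2.815 1.275 3.145
vertex -2.488 1.652 3.949
endloop
endfacet
facet normal -0.572 -0.793 -0.211
outer loop
vertex -3.268 -1.311 -1.177
vertex -3.715 -0.724 -2.173
vertex -2.649 -1.633 -1.644
endloop
endfacet
facet normal 0.360 -0.473 0.804
outer loop
vertex -1.785 -0.436 -1.327
vertex -3.268 -1.311 -1.177
vertex -2.649 -1.633 -1.644
endloop
endfacet
facet normal -0.572 -0.793 -0.211
outer loop
vertex -2.649 -1.633 -1.644
vertex -3.715 -0.724 -2.173
vertex -3.096 -1.046 -2.641
endloop
endfacet
facet normal 0.737 -0.384 -0.557
outer loop
vertex -3.096 -1.046 -2.641
vertex -1.785 -0.436 -1.327
vertex -2.649 -1.633 -1.644
endloop
endfacet
facet normal -0.736 0.384 0.557
outer loop
vertex -3.268 -1.311 -1.177
vertex -2.851 0.473 -1.856
vertex -3.715 -0.724 -2.173
endloop
endfacet
facet normal 0.361 -0.474 0.803
outer loop
vertex -2.404 -0.114 -0.859
vertex -3.268 -1.311 -1.177
vertex -1.785 -0.436 -1.327
endloop
endfacet
facet normal -0.737 0.384 0.556
outer loop
vertex -2.404 -0.114 -0.859
vertex -2.851 0.473 -1.856
vertex -3.268 -1.311 -1.177
endloop
endfacet
facet normal -0.361 0.473 -0.803
outer loop
vertex -3.715 -0.724 -2.173
vertex -2.851 0.473 -1.856
vertex -3.096 -1.046 -2.641
endloop
endfacet
facet normal 0.737 -0.384 -0.557
outer loop
vertex -2.232 0.151 -2.323
vertex -1.785 -0.436 -1.327
vertex -3.096 -1.046 -2.641
endloop
endfacet
facet normal -0.360 0.473 -0.804
outer loop
vertex -3.096 -1.046 -2.641
vertex -2.851 0.473 -1.856
vertex -2.232 0.151 -2.323
endloop
endfacet
facet normal 0.572 0.793 0.211
outer loop
vertex -2.232 0.151 -2.323
vertex -2.404 -0.114 -0.859
vertex -1.785 -0.436 -1.327
endloop
endfacet
facet normal 0.572 0.793 0.211
outer loop
vertex -2.851 0.473 -1.856
vertex -2.404 -0.114 -0.859
vertex -2.232 0.151 -2.323
endloop
endfacet

endsolid
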